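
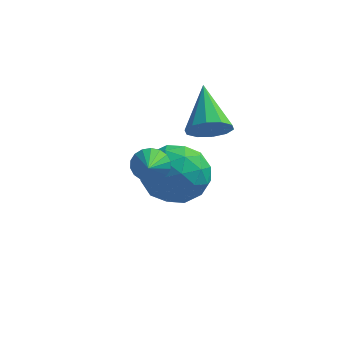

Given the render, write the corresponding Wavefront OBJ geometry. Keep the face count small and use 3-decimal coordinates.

v 0.998 2.113 0.405
v 1.705 2.717 -0.368
v 1.175 0.503 -0.692
v 1.882 1.107 -1.465
v 2.283 0.848 -0.354
v 2.174 1.843 0.324
v 0.706 1.377 -1.384
v 0.597 2.372 -0.706
v 1.525 2.262 -1.473
v 2.5 1.935 -0.837
v 0.38 1.285 -0.223
v 1.355 0.958 0.413
v 1.336 2.556 0.115
v 1.544 0.664 -1.175
v 1.78 0.511 -0.522
v 2.195 0.867 -0.976
v 1.611 2.043 0.522
v 2.027 2.398 0.068
v 2.367 1.299 0.076
v 0.853 0.822 -1.128
v 1.269 1.177 -1.582
v 0.685 2.353 -0.084
v 1.1 2.709 -0.538
v 0.513 1.921 -1.136
v 1.646 2.644 -0.989
v 1.75 1.698 -1.634
v 1.059 1.856 -1.587
v 0.994 2.441 -1.188
v 2.219 2.452 -0.615
v 2.323 1.506 -1.26
v 2.558 1.353 -0.607
v 2.494 1.938 -0.208
v 2.113 2.185 -1.265
v 0.557 1.714 0.2
v 0.661 0.768 -0.445
v 0.386 1.282 -0.852
v 0.322 1.867 -0.453
v 1.13 1.522 0.574
v 1.234 0.576 -0.071
v 1.886 0.779 0.128
v 1.821 1.364 0.527
v 0.767 1.035 0.205
v 2.478 1.781 1.635
v 2.933 1.538 2.219
v 1.862 3.199 2.705
v 3.187 1.849 1.953
v 3.169 2.134 1.565
v 2.888 2.285 1.203
v 2.45 2.243 1.007
v 2.022 2.025 1.05
v 1.769 1.713 1.317
v 1.786 1.428 1.705
v 2.067 1.277 2.066
v 2.506 1.319 2.263
v 1.348 -0.667 1.424
v 1.916 -0.446 1.538
v 1.692 -1.953 2.196
v 1.77 -0.355 1.754
v 1.54 -0.326 1.905
v 1.273 -0.365 1.96
v 1.02 -0.463 1.909
v 0.832 -0.602 1.762
v 0.746 -0.753 1.548
v 0.78 -0.887 1.309
v 0.926 -0.978 1.093
v 1.155 -1.007 0.943
v 1.423 -0.968 0.887
v 1.676 -0.87 0.938
v 1.863 -0.732 1.086
v 1.949 -0.58 1.3
f 1 38 17
f 38 12 41
f 17 41 6
f 38 41 17
f 1 17 13
f 17 6 18
f 13 18 2
f 17 18 13
f 1 13 22
f 13 2 23
f 22 23 8
f 13 23 22
f 1 22 34
f 22 8 37
f 34 37 11
f 22 37 34
f 1 34 38
f 34 11 42
f 38 42 12
f 34 42 38
f 2 18 29
f 18 6 32
f 29 32 10
f 18 32 29
f 6 41 19
f 41 12 40
f 19 40 5
f 41 40 19
f 12 42 39
f 42 11 35
f 39 35 3
f 42 35 39
f 11 37 36
f 37 8 24
f 36 24 7
f 37 24 36
f 8 23 28
f 23 2 25
f 28 25 9
f 23 25 28
f 4 30 16
f 30 10 31
f 16 31 5
f 30 31 16
f 4 16 14
f 16 5 15
f 14 15 3
f 16 15 14
f 4 14 21
f 14 3 20
f 21 20 7
f 14 20 21
f 4 21 26
f 21 7 27
f 26 27 9
f 21 27 26
f 4 26 30
f 26 9 33
f 30 33 10
f 26 33 30
f 5 31 19
f 31 10 32
f 19 32 6
f 31 32 19
f 3 15 39
f 15 5 40
f 39 40 12
f 15 40 39
f 7 20 36
f 20 3 35
f 36 35 11
f 20 35 36
f 9 27 28
f 27 7 24
f 28 24 8
f 27 24 28
f 10 33 29
f 33 9 25
f 29 25 2
f 33 25 29
f 44 43 46
f 44 46 45
f 46 43 47
f 46 47 45
f 47 43 48
f 47 48 45
f 48 43 49
f 48 49 45
f 49 43 50
f 49 50 45
f 50 43 51
f 50 51 45
f 51 43 52
f 51 52 45
f 52 43 53
f 52 53 45
f 53 43 54
f 53 54 45
f 54 43 44
f 54 44 45
f 56 55 58
f 56 58 57
f 58 55 59
f 58 59 57
f 59 55 60
f 59 60 57
f 60 55 61
f 60 61 57
f 61 55 62
f 61 62 57
f 62 55 63
f 62 63 57
f 63 55 64
f 63 64 57
f 64 55 65
f 64 65 57
f 65 55 66
f 65 66 57
f 66 55 67
f 66 67 57
f 67 55 68
f 67 68 57
f 68 55 69
f 68 69 57
f 69 55 70
f 69 70 57
f 70 55 56
f 70 56 57



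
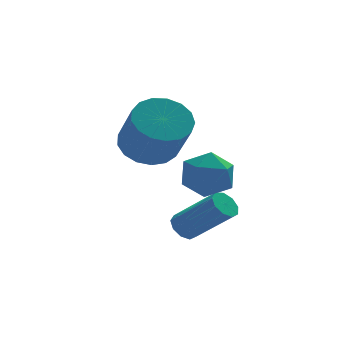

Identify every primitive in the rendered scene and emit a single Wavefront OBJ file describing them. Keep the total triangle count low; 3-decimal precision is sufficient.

v -3.223 -0.052 -0.69
v -2.48 0.611 -0.272
v -2.215 -0.645 1.249
v -2.957 -1.308 0.83
v -2.923 0.773 -0.061
v -2.658 -0.483 1.46
v -3.435 0.746 0.006
v -3.17 -0.511 1.526
v -3.898 0.536 -0.087
v -3.633 -0.721 1.434
v -4.207 0.191 -0.318
v -3.942 -1.065 1.203
v -4.29 -0.209 -0.634
v -4.024 -1.465 0.886
v -4.128 -0.573 -0.963
v -3.863 -1.83 0.557
v -3.759 -0.818 -1.23
v -3.494 -2.075 0.29
v -3.267 -0.887 -1.373
v -3.002 -2.144 0.147
v -2.765 -0.765 -1.36
v -2.5 -2.022 0.161
v -2.368 -0.48 -1.193
v -2.103 -1.736 0.327
v -2.166 -0.096 -0.911
v -1.901 -1.352 0.609
v -2.207 0.298 -0.578
v -1.942 -0.959 0.942
v -2.547 -2.711 -3.522
v -2.082 -2.473 -3.773
v -0.908 -3.39 -2.47
v -1.373 -3.629 -2.218
v -2.217 -2.236 -3.485
v -1.042 -3.153 -2.181
v -2.507 -2.222 -3.214
v -1.332 -3.139 -1.91
v -2.815 -2.436 -3.087
v -1.64 -3.354 -1.783
v -2.998 -2.78 -3.163
v -1.824 -3.697 -1.86
v -2.971 -3.091 -3.408
v -1.796 -4.009 -2.104
v -2.745 -3.225 -3.705
v -1.57 -4.142 -2.402
v -2.427 -3.118 -3.917
v -1.252 -4.036 -2.614
v -2.165 -2.821 -3.944
v -0.99 -3.739 -2.64
v -2.556 -2.717 -0.576
v -1.699 -2.24 -0.765
v -2.001 -4.02 -1.355
v -1.144 -3.543 -1.544
v -1.369 -3.814 -0.609
v -1.711 -3.009 -0.128
v -1.989 -3.251 -1.992
v -2.331 -2.446 -1.511
v -1.349 -2.57 -1.641
v -0.966 -2.917 -0.786
v -2.734 -3.343 -1.334
v -2.351 -3.69 -0.479
f 2 1 5
f 2 5 3
f 3 5 6
f 3 6 4
f 5 1 7
f 5 7 6
f 6 7 8
f 6 8 4
f 7 1 9
f 7 9 8
f 8 9 10
f 8 10 4
f 9 1 11
f 9 11 10
f 10 11 12
f 10 12 4
f 11 1 13
f 11 13 12
f 12 13 14
f 12 14 4
f 13 1 15
f 13 15 14
f 14 15 16
f 14 16 4
f 15 1 17
f 15 17 16
f 16 17 18
f 16 18 4
f 17 1 19
f 17 19 18
f 18 19 20
f 18 20 4
f 19 1 21
f 19 21 20
f 20 21 22
f 20 22 4
f 21 1 23
f 21 23 22
f 22 23 24
f 22 24 4
f 23 1 25
f 23 25 24
f 24 25 26
f 24 26 4
f 25 1 27
f 25 27 26
f 26 27 28
f 26 28 4
f 27 1 2
f 27 2 28
f 28 2 3
f 28 3 4
f 30 29 33
f 30 33 31
f 31 33 34
f 31 34 32
f 33 29 35
f 33 35 34
f 34 35 36
f 34 36 32
f 35 29 37
f 35 37 36
f 36 37 38
f 36 38 32
f 37 29 39
f 37 39 38
f 38 39 40
f 38 40 32
f 39 29 41
f 39 41 40
f 40 41 42
f 40 42 32
f 41 29 43
f 41 43 42
f 42 43 44
f 42 44 32
f 43 29 45
f 43 45 44
f 44 45 46
f 44 46 32
f 45 29 47
f 45 47 46
f 46 47 48
f 46 48 32
f 47 29 30
f 47 30 48
f 48 30 31
f 48 31 32
f 49 60 54
f 49 54 50
f 49 50 56
f 49 56 59
f 49 59 60
f 50 54 58
f 54 60 53
f 60 59 51
f 59 56 55
f 56 50 57
f 52 58 53
f 52 53 51
f 52 51 55
f 52 55 57
f 52 57 58
f 53 58 54
f 51 53 60
f 55 51 59
f 57 55 56
f 58 57 50



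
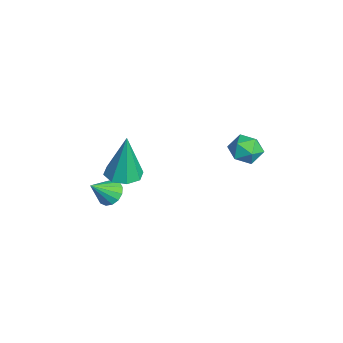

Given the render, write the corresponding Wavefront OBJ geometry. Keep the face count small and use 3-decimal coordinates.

v -0.859 -2.858 0.763
v -0.259 -3.387 0.791
v -0.821 -2.702 2.917
v -0.061 -2.81 0.746
v -0.329 -2.261 0.71
v -0.908 -2.062 0.706
v -1.458 -2.329 0.735
v -1.657 -2.907 0.781
v -1.388 -3.456 0.816
v -0.809 -3.655 0.82
v -4.089 -3.094 -3.052
v -3.462 -3.062 -3.312
v -3.671 -3.946 -2.148
v -3.472 -2.809 -3.068
v -3.648 -2.632 -2.82
v -3.942 -2.578 -2.634
v -4.275 -2.664 -2.56
v -4.559 -2.864 -2.617
v -4.717 -3.126 -2.791
v -4.706 -3.38 -3.035
v -4.53 -3.557 -3.283
v -4.236 -3.61 -3.47
v -3.903 -3.525 -3.544
v -3.62 -3.324 -3.486
v -1.778 2.54 0.586
v -1.288 2.848 1.122
v -1.772 1.432 1.218
v -1.282 1.74 1.754
v -2.029 1.991 1.71
v -2.032 2.676 1.32
v -1.028 1.604 1.02
v -1.031 2.289 0.63
v -0.825 2.269 1.391
v -1.444 2.509 1.817
v -1.616 1.771 0.523
v -2.235 2.011 0.949
f 2 1 4
f 2 4 3
f 4 1 5
f 4 5 3
f 5 1 6
f 5 6 3
f 6 1 7
f 6 7 3
f 7 1 8
f 7 8 3
f 8 1 9
f 8 9 3
f 9 1 10
f 9 10 3
f 10 1 2
f 10 2 3
f 12 11 14
f 12 14 13
f 14 11 15
f 14 15 13
f 15 11 16
f 15 16 13
f 16 11 17
f 16 17 13
f 17 11 18
f 17 18 13
f 18 11 19
f 18 19 13
f 19 11 20
f 19 20 13
f 20 11 21
f 20 21 13
f 21 11 22
f 21 22 13
f 22 11 23
f 22 23 13
f 23 11 24
f 23 24 13
f 24 11 12
f 24 12 13
f 25 36 30
f 25 30 26
f 25 26 32
f 25 32 35
f 25 35 36
f 26 30 34
f 30 36 29
f 36 35 27
f 35 32 31
f 32 26 33
f 28 34 29
f 28 29 27
f 28 27 31
f 28 31 33
f 28 33 34
f 29 34 30
f 27 29 36
f 31 27 35
f 33 31 32
f 34 33 26



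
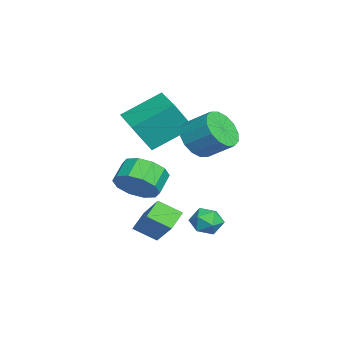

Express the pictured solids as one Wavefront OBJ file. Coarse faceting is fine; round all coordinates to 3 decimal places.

v -1.087 1.963 -1.228
v -0.552 1.894 -1.804
v -1.948 1.366 -1.956
v -1.413 1.297 -2.532
v -1.331 0.884 -1.865
v -0.798 1.253 -1.415
v -1.702 2.007 -2.345
v -1.169 2.376 -1.895
v -0.932 1.921 -2.494
v -0.703 1.227 -2.197
v -1.797 2.033 -1.563
v -1.568 1.339 -1.266
v -0.093 -1.227 0.615
v 0.416 -1.516 1.463
v -0.418 -1.143 2.092
v -0.927 -0.853 1.245
v 0.583 -0.917 1.328
v -0.251 -0.543 1.957
v 0.492 -0.436 0.921
v -0.343 -0.062 1.55
v 0.177 -0.257 0.398
v -0.657 0.117 1.027
v -0.24 -0.449 -0.043
v -1.075 -0.075 0.586
v -0.602 -0.937 -0.232
v -1.436 -0.564 0.397
v -0.769 -1.537 -0.097
v -1.603 -1.163 0.532
v -0.677 -2.018 0.31
v -1.512 -1.644 0.939
v -0.363 -2.197 0.833
v -1.197 -1.823 1.462
v 0.055 -2.005 1.274
v -0.78 -1.631 1.903
v -4.738 -1.246 1.532
v -4.365 -2.053 2.981
v -5.276 0.502 2.643
v -4.903 -0.305 4.092
v -3.097 -0.675 1.428
v -2.724 -1.482 2.877
v -3.635 1.073 2.539
v -3.262 0.266 3.988
v -0.157 -0.388 -2.486
v -0.301 -1.394 -1.887
v -0.868 0.045 -1.931
v -1.012 -0.962 -1.332
v 1.332 0.242 -1.068
v 1.188 -0.765 -0.469
v 0.621 0.674 -0.513
v 0.477 -0.332 0.086
v -1.36 1.183 2.755
v -0.467 0.718 2.841
v 0.012 1.793 3.671
v -0.88 2.257 3.585
v -0.421 1.023 2.419
v 0.059 2.098 3.249
v -0.626 1.371 2.087
v -0.146 2.446 2.917
v -1.028 1.669 1.934
v -0.548 2.743 2.764
v -1.519 1.836 2.001
v -1.039 2.91 2.831
v -1.967 1.828 2.27
v -1.487 2.903 3.1
v -2.252 1.647 2.669
v -1.773 2.722 3.499
v -2.299 1.342 3.091
v -1.819 2.417 3.921
v -2.094 0.994 3.423
v -1.614 2.069 4.253
v -1.692 0.697 3.576
v -1.212 1.771 4.406
v -1.201 0.53 3.509
v -0.721 1.604 4.339
v -0.753 0.537 3.24
v -0.273 1.612 4.07
f 1 12 6
f 1 6 2
f 1 2 8
f 1 8 11
f 1 11 12
f 2 6 10
f 6 12 5
f 12 11 3
f 11 8 7
f 8 2 9
f 4 10 5
f 4 5 3
f 4 3 7
f 4 7 9
f 4 9 10
f 5 10 6
f 3 5 12
f 7 3 11
f 9 7 8
f 10 9 2
f 14 13 17
f 14 17 15
f 15 17 18
f 15 18 16
f 17 13 19
f 17 19 18
f 18 19 20
f 18 20 16
f 19 13 21
f 19 21 20
f 20 21 22
f 20 22 16
f 21 13 23
f 21 23 22
f 22 23 24
f 22 24 16
f 23 13 25
f 23 25 24
f 24 25 26
f 24 26 16
f 25 13 27
f 25 27 26
f 26 27 28
f 26 28 16
f 27 13 29
f 27 29 28
f 28 29 30
f 28 30 16
f 29 13 31
f 29 31 30
f 30 31 32
f 30 32 16
f 31 13 33
f 31 33 32
f 32 33 34
f 32 34 16
f 33 13 14
f 33 14 34
f 34 14 15
f 34 15 16
f 36 38 35
f 39 36 35
f 35 38 37
f 37 39 35
f 36 42 38
f 40 36 39
f 40 42 36
f 38 42 37
f 41 39 37
f 37 42 41
f 41 40 39
f 42 40 41
f 44 46 43
f 47 44 43
f 43 46 45
f 45 47 43
f 44 50 46
f 48 44 47
f 48 50 44
f 46 50 45
f 49 47 45
f 45 50 49
f 49 48 47
f 50 48 49
f 52 51 55
f 52 55 53
f 53 55 56
f 53 56 54
f 55 51 57
f 55 57 56
f 56 57 58
f 56 58 54
f 57 51 59
f 57 59 58
f 58 59 60
f 58 60 54
f 59 51 61
f 59 61 60
f 60 61 62
f 60 62 54
f 61 51 63
f 61 63 62
f 62 63 64
f 62 64 54
f 63 51 65
f 63 65 64
f 64 65 66
f 64 66 54
f 65 51 67
f 65 67 66
f 66 67 68
f 66 68 54
f 67 51 69
f 67 69 68
f 68 69 70
f 68 70 54
f 69 51 71
f 69 71 70
f 70 71 72
f 70 72 54
f 71 51 73
f 71 73 72
f 72 73 74
f 72 74 54
f 73 51 75
f 73 75 74
f 74 75 76
f 74 76 54
f 75 51 52
f 75 52 76
f 76 52 53
f 76 53 54



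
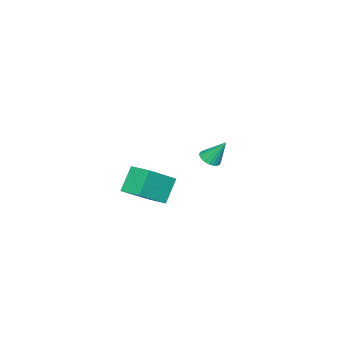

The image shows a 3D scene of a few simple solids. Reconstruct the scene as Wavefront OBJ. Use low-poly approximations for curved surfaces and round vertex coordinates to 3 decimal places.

v -2.14 1.605 -3.24
v -1.785 1.258 -2.981
v -2.26 2.335 -2.1
v -1.641 1.418 -3.068
v -1.582 1.611 -3.185
v -1.621 1.803 -3.312
v -1.749 1.96 -3.427
v -1.944 2.056 -3.509
v -2.174 2.074 -3.544
v -2.397 2.011 -3.528
v -2.576 1.877 -3.461
v -2.68 1.697 -3.356
v -2.69 1.5 -3.232
v -2.605 1.322 -3.109
v -2.439 1.193 -3.008
v -2.222 1.134 -2.948
v -1.991 1.157 -2.938
v 2.064 1.311 -2.356
v 3.455 0.838 -1.316
v 2.316 2.352 -2.219
v 3.707 1.879 -1.179
v 2.873 1.261 -3.461
v 4.264 0.788 -2.421
v 3.125 2.302 -3.324
v 4.516 1.829 -2.284
f 2 1 4
f 2 4 3
f 4 1 5
f 4 5 3
f 5 1 6
f 5 6 3
f 6 1 7
f 6 7 3
f 7 1 8
f 7 8 3
f 8 1 9
f 8 9 3
f 9 1 10
f 9 10 3
f 10 1 11
f 10 11 3
f 11 1 12
f 11 12 3
f 12 1 13
f 12 13 3
f 13 1 14
f 13 14 3
f 14 1 15
f 14 15 3
f 15 1 16
f 15 16 3
f 16 1 17
f 16 17 3
f 17 1 2
f 17 2 3
f 19 21 18
f 22 19 18
f 18 21 20
f 20 22 18
f 19 25 21
f 23 19 22
f 23 25 19
f 21 25 20
f 24 22 20
f 20 25 24
f 24 23 22
f 25 23 24



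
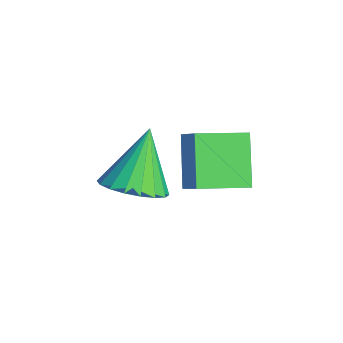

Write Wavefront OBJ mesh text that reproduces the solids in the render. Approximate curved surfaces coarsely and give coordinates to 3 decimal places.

v 2.708 0.9 -3.062
v 1.404 1.3 -1.711
v 2.837 2.603 -3.441
v 1.533 3.003 -2.09
v 3.607 1.017 -2.23
v 2.303 1.417 -0.879
v 3.736 2.72 -2.609
v 2.432 3.12 -1.258
v 3.315 -0.836 -1.845
v 4.107 -0.105 -1.78
v 2.405 -0.004 -0.095
v 3.78 0.116 -2.055
v 3.361 0.148 -2.288
v 2.933 -0.014 -2.433
v 2.58 -0.34 -2.462
v 2.373 -0.763 -2.369
v 2.352 -1.201 -2.172
v 2.522 -1.566 -1.91
v 2.849 -1.787 -1.635
v 3.268 -1.819 -1.402
v 3.697 -1.657 -1.256
v 4.049 -1.331 -1.227
v 4.256 -0.908 -1.321
v 4.277 -0.47 -1.518
f 2 4 1
f 5 2 1
f 1 4 3
f 3 5 1
f 2 8 4
f 6 2 5
f 6 8 2
f 4 8 3
f 7 5 3
f 3 8 7
f 7 6 5
f 8 6 7
f 10 9 12
f 10 12 11
f 12 9 13
f 12 13 11
f 13 9 14
f 13 14 11
f 14 9 15
f 14 15 11
f 15 9 16
f 15 16 11
f 16 9 17
f 16 17 11
f 17 9 18
f 17 18 11
f 18 9 19
f 18 19 11
f 19 9 20
f 19 20 11
f 20 9 21
f 20 21 11
f 21 9 22
f 21 22 11
f 22 9 23
f 22 23 11
f 23 9 24
f 23 24 11
f 24 9 10
f 24 10 11



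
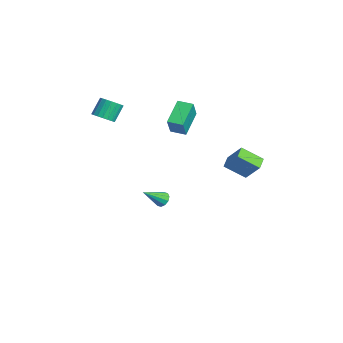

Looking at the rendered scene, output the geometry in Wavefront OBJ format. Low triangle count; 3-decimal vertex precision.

v -2.645 -3.669 3.41
v -2.055 -3.823 3.774
v -2.485 -3.205 4.734
v -3.075 -3.051 4.37
v -1.981 -3.551 3.632
v -2.411 -2.932 4.591
v -2.038 -3.302 3.446
v -2.469 -2.684 4.405
v -2.216 -3.126 3.253
v -2.646 -2.508 4.212
v -2.478 -3.057 3.091
v -2.909 -2.439 4.05
v -2.774 -3.11 2.992
v -3.204 -2.492 3.952
v -3.044 -3.274 2.976
v -3.474 -2.655 3.936
v -3.235 -3.515 3.046
v -3.665 -2.897 4.006
v -3.309 -3.788 3.189
v -3.739 -3.169 4.148
v -3.251 -4.036 3.375
v -3.682 -3.418 4.334
v -3.074 -4.212 3.568
v -3.504 -3.594 4.527
v -2.811 -4.281 3.73
v -3.242 -3.663 4.689
v -2.516 -4.228 3.828
v -2.946 -3.61 4.788
v -2.246 -4.065 3.844
v -2.676 -3.446 4.804
v -2.844 -0.232 -3.967
v -2.589 0.088 -3.614
v -2.636 -1.448 -3.013
v -2.915 0.091 -3.54
v -3.213 -0.029 -3.628
v -3.371 -0.227 -3.846
v -3.327 -0.427 -4.11
v -3.099 -0.552 -4.319
v -2.774 -0.554 -4.394
v -2.476 -0.434 -4.306
v -2.318 -0.236 -4.088
v -2.362 -0.037 -3.824
v -1.778 -0.079 2.253
v -2.903 0.84 3.154
v -1.226 0.666 2.181
v -2.352 1.586 3.082
v -1.128 -0.446 3.438
v -2.254 0.474 4.339
v -0.577 0.3 3.366
v -1.702 1.219 4.267
v 2.217 3.016 0.373
v 1.785 1.893 1.199
v 1.546 3.445 0.604
v 1.113 2.323 1.43
v 2.947 3.557 1.49
v 2.514 2.435 2.316
v 2.275 3.987 1.721
v 1.843 2.864 2.547
f 2 1 5
f 2 5 3
f 3 5 6
f 3 6 4
f 5 1 7
f 5 7 6
f 6 7 8
f 6 8 4
f 7 1 9
f 7 9 8
f 8 9 10
f 8 10 4
f 9 1 11
f 9 11 10
f 10 11 12
f 10 12 4
f 11 1 13
f 11 13 12
f 12 13 14
f 12 14 4
f 13 1 15
f 13 15 14
f 14 15 16
f 14 16 4
f 15 1 17
f 15 17 16
f 16 17 18
f 16 18 4
f 17 1 19
f 17 19 18
f 18 19 20
f 18 20 4
f 19 1 21
f 19 21 20
f 20 21 22
f 20 22 4
f 21 1 23
f 21 23 22
f 22 23 24
f 22 24 4
f 23 1 25
f 23 25 24
f 24 25 26
f 24 26 4
f 25 1 27
f 25 27 26
f 26 27 28
f 26 28 4
f 27 1 29
f 27 29 28
f 28 29 30
f 28 30 4
f 29 1 2
f 29 2 30
f 30 2 3
f 30 3 4
f 32 31 34
f 32 34 33
f 34 31 35
f 34 35 33
f 35 31 36
f 35 36 33
f 36 31 37
f 36 37 33
f 37 31 38
f 37 38 33
f 38 31 39
f 38 39 33
f 39 31 40
f 39 40 33
f 40 31 41
f 40 41 33
f 41 31 42
f 41 42 33
f 42 31 32
f 42 32 33
f 44 46 43
f 47 44 43
f 43 46 45
f 45 47 43
f 44 50 46
f 48 44 47
f 48 50 44
f 46 50 45
f 49 47 45
f 45 50 49
f 49 48 47
f 50 48 49
f 52 54 51
f 55 52 51
f 51 54 53
f 53 55 51
f 52 58 54
f 56 52 55
f 56 58 52
f 54 58 53
f 57 55 53
f 53 58 57
f 57 56 55
f 58 56 57



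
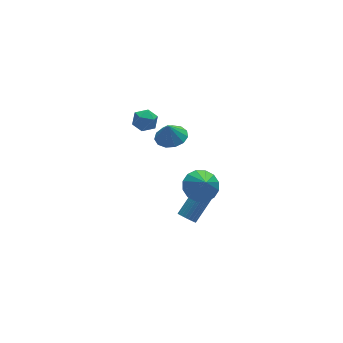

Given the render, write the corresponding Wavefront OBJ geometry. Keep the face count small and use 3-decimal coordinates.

v 0.696 -0.839 -4.34
v 0.937 -0.568 -4.767
v 2.325 0.09 -3.567
v 2.084 -0.181 -3.14
v 0.799 -0.416 -4.692
v 2.188 0.242 -3.491
v 0.646 -0.328 -4.563
v 2.035 0.33 -3.363
v 0.501 -0.318 -4.401
v 1.889 0.34 -3.2
v 0.385 -0.387 -4.229
v 1.773 0.271 -3.028
v 0.316 -0.525 -4.074
v 1.705 0.133 -2.873
v 0.306 -0.711 -3.959
v 1.694 -0.053 -2.759
v 0.354 -0.916 -3.903
v 1.743 -0.258 -2.703
v 0.455 -1.11 -3.913
v 1.843 -0.452 -2.713
v 0.592 -1.262 -3.989
v 1.981 -0.604 -2.788
v 0.745 -1.35 -4.117
v 2.134 -0.692 -2.917
v 0.891 -1.36 -4.28
v 2.279 -0.702 -3.079
v 1.007 -1.291 -4.452
v 2.395 -0.633 -3.251
v 1.075 -1.153 -4.607
v 2.464 -0.495 -3.406
v 1.086 -0.967 -4.721
v 2.474 -0.309 -3.521
v 1.037 -0.762 -4.777
v 2.426 -0.104 -3.577
v 1.055 1.865 0.235
v 1.946 1.81 0.414
v 0.845 1.855 1.285
v 1.833 2.31 0.396
v 1.473 2.668 0.327
v 0.98 2.772 0.23
v 0.512 2.588 0.134
v 0.215 2.174 0.07
v 0.186 1.662 0.059
v 0.432 1.215 0.104
v 0.877 0.974 0.191
v 1.378 1.016 0.292
v 1.776 1.328 0.375
v -0.576 1.436 3.356
v -0.203 0.79 3.386
v -1.617 0.83 3.254
v -1.244 0.184 3.284
v -1.287 0.618 3.89
v -0.644 0.993 3.953
v -1.176 0.627 2.687
v -0.533 1.002 2.75
v -0.574 0.29 2.972
v -0.643 0.285 3.716
v -1.177 1.335 2.924
v -1.246 1.33 3.668
v 0.866 -2.143 -0.341
v 1.84 -2.252 -0.339
v 0.774 -2.937 0.721
v 1.752 -1.849 -0.045
v 1.427 -1.524 0.17
v 0.952 -1.364 0.248
v 0.454 -1.414 0.168
v 0.066 -1.659 -0.049
v -0.108 -2.033 -0.343
v -0.021 -2.437 -0.638
v 0.304 -2.762 -0.853
v 0.779 -2.921 -0.931
v 1.278 -2.872 -0.851
v 1.666 -2.627 -0.634
f 2 1 5
f 2 5 3
f 3 5 6
f 3 6 4
f 5 1 7
f 5 7 6
f 6 7 8
f 6 8 4
f 7 1 9
f 7 9 8
f 8 9 10
f 8 10 4
f 9 1 11
f 9 11 10
f 10 11 12
f 10 12 4
f 11 1 13
f 11 13 12
f 12 13 14
f 12 14 4
f 13 1 15
f 13 15 14
f 14 15 16
f 14 16 4
f 15 1 17
f 15 17 16
f 16 17 18
f 16 18 4
f 17 1 19
f 17 19 18
f 18 19 20
f 18 20 4
f 19 1 21
f 19 21 20
f 20 21 22
f 20 22 4
f 21 1 23
f 21 23 22
f 22 23 24
f 22 24 4
f 23 1 25
f 23 25 24
f 24 25 26
f 24 26 4
f 25 1 27
f 25 27 26
f 26 27 28
f 26 28 4
f 27 1 29
f 27 29 28
f 28 29 30
f 28 30 4
f 29 1 31
f 29 31 30
f 30 31 32
f 30 32 4
f 31 1 33
f 31 33 32
f 32 33 34
f 32 34 4
f 33 1 2
f 33 2 34
f 34 2 3
f 34 3 4
f 36 35 38
f 36 38 37
f 38 35 39
f 38 39 37
f 39 35 40
f 39 40 37
f 40 35 41
f 40 41 37
f 41 35 42
f 41 42 37
f 42 35 43
f 42 43 37
f 43 35 44
f 43 44 37
f 44 35 45
f 44 45 37
f 45 35 46
f 45 46 37
f 46 35 47
f 46 47 37
f 47 35 36
f 47 36 37
f 48 59 53
f 48 53 49
f 48 49 55
f 48 55 58
f 48 58 59
f 49 53 57
f 53 59 52
f 59 58 50
f 58 55 54
f 55 49 56
f 51 57 52
f 51 52 50
f 51 50 54
f 51 54 56
f 51 56 57
f 52 57 53
f 50 52 59
f 54 50 58
f 56 54 55
f 57 56 49
f 61 60 63
f 61 63 62
f 63 60 64
f 63 64 62
f 64 60 65
f 64 65 62
f 65 60 66
f 65 66 62
f 66 60 67
f 66 67 62
f 67 60 68
f 67 68 62
f 68 60 69
f 68 69 62
f 69 60 70
f 69 70 62
f 70 60 71
f 70 71 62
f 71 60 72
f 71 72 62
f 72 60 73
f 72 73 62
f 73 60 61
f 73 61 62



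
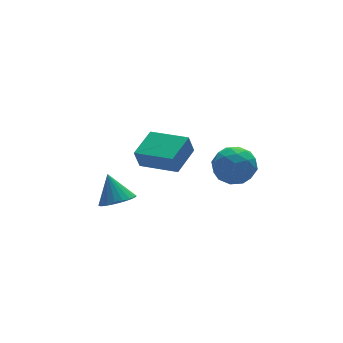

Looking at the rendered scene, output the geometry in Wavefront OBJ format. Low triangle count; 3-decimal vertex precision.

v -2.476 -0.486 0.797
v -2.782 -0.522 1.822
v -1.128 0.507 1.235
v -1.434 0.471 2.259
v -1.326 -2.171 1.081
v -1.632 -2.207 2.105
v 0.022 -1.178 1.518
v -0.284 -1.214 2.543
v -3.906 -1.036 -0.836
v -3.045 -1.305 -0.61
v -3.994 -0.184 0.516
v -2.978 -0.981 -0.81
v -3.072 -0.666 -1.015
v -3.309 -0.415 -1.188
v -3.651 -0.272 -1.301
v -4.036 -0.261 -1.333
v -4.399 -0.383 -1.279
v -4.676 -0.619 -1.149
v -4.821 -0.926 -0.964
v -4.807 -1.253 -0.758
v -4.638 -1.542 -0.564
v -4.342 -1.743 -0.418
v -3.97 -1.823 -0.344
v -3.588 -1.766 -0.355
v -3.261 -1.583 -0.449
v 1.891 -0.883 0.902
v 2.523 -0.771 -0.072
v 1.317 -2.589 0.332
v 1.949 -2.477 -0.642
v 2.482 -2.601 0.389
v 2.837 -1.547 0.741
v 1.003 -1.813 -0.481
v 1.358 -0.759 -0.129
v 1.974 -1.346 -0.927
v 2.889 -1.833 -0.39
v 0.951 -1.527 0.65
v 1.866 -2.014 1.187
v 2.257 -0.677 0.465
v 1.583 -2.683 -0.205
v 1.896 -2.756 0.401
v 2.268 -2.69 -0.172
v 2.442 -1.133 0.943
v 2.814 -1.067 0.37
v 2.79 -2.143 0.641
v 1.026 -2.293 -0.11
v 1.398 -2.227 -0.683
v 1.572 -0.67 0.432
v 1.944 -0.604 -0.141
v 1.05 -1.217 -0.381
v 2.307 -0.949 -0.61
v 1.969 -1.952 -0.945
v 1.413 -1.562 -0.85
v 1.621 -0.942 -0.643
v 2.844 -1.235 -0.294
v 2.507 -2.238 -0.629
v 2.82 -2.311 -0.023
v 3.029 -1.691 0.183
v 2.521 -1.573 -0.797
v 1.333 -1.122 0.889
v 0.996 -2.125 0.554
v 0.811 -1.669 0.077
v 1.02 -1.049 0.283
v 1.871 -1.408 1.205
v 1.533 -2.411 0.87
v 2.219 -2.418 0.903
v 2.427 -1.798 1.11
v 1.319 -1.787 1.057
f 2 4 1
f 5 2 1
f 1 4 3
f 3 5 1
f 2 8 4
f 6 2 5
f 6 8 2
f 4 8 3
f 7 5 3
f 3 8 7
f 7 6 5
f 8 6 7
f 10 9 12
f 10 12 11
f 12 9 13
f 12 13 11
f 13 9 14
f 13 14 11
f 14 9 15
f 14 15 11
f 15 9 16
f 15 16 11
f 16 9 17
f 16 17 11
f 17 9 18
f 17 18 11
f 18 9 19
f 18 19 11
f 19 9 20
f 19 20 11
f 20 9 21
f 20 21 11
f 21 9 22
f 21 22 11
f 22 9 23
f 22 23 11
f 23 9 24
f 23 24 11
f 24 9 25
f 24 25 11
f 25 9 10
f 25 10 11
f 26 63 42
f 63 37 66
f 42 66 31
f 63 66 42
f 26 42 38
f 42 31 43
f 38 43 27
f 42 43 38
f 26 38 47
f 38 27 48
f 47 48 33
f 38 48 47
f 26 47 59
f 47 33 62
f 59 62 36
f 47 62 59
f 26 59 63
f 59 36 67
f 63 67 37
f 59 67 63
f 27 43 54
f 43 31 57
f 54 57 35
f 43 57 54
f 31 66 44
f 66 37 65
f 44 65 30
f 66 65 44
f 37 67 64
f 67 36 60
f 64 60 28
f 67 60 64
f 36 62 61
f 62 33 49
f 61 49 32
f 62 49 61
f 33 48 53
f 48 27 50
f 53 50 34
f 48 50 53
f 29 55 41
f 55 35 56
f 41 56 30
f 55 56 41
f 29 41 39
f 41 30 40
f 39 40 28
f 41 40 39
f 29 39 46
f 39 28 45
f 46 45 32
f 39 45 46
f 29 46 51
f 46 32 52
f 51 52 34
f 46 52 51
f 29 51 55
f 51 34 58
f 55 58 35
f 51 58 55
f 30 56 44
f 56 35 57
f 44 57 31
f 56 57 44
f 28 40 64
f 40 30 65
f 64 65 37
f 40 65 64
f 32 45 61
f 45 28 60
f 61 60 36
f 45 60 61
f 34 52 53
f 52 32 49
f 53 49 33
f 52 49 53
f 35 58 54
f 58 34 50
f 54 50 27
f 58 50 54



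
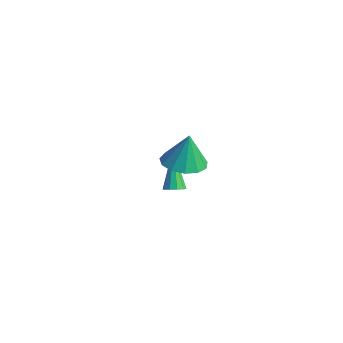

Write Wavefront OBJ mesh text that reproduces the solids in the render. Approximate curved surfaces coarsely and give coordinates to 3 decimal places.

v 2.824 -3.006 2.799
v 3.638 -3.569 2.846
v 2.896 -2.774 4.361
v 3.813 -3.046 2.76
v 3.674 -2.511 2.687
v 3.266 -2.133 2.649
v 2.717 -2.032 2.659
v 2.202 -2.241 2.714
v 1.885 -2.692 2.796
v 1.867 -3.244 2.878
v 2.152 -3.719 2.936
v 2.651 -3.969 2.95
v 3.204 -3.913 2.917
v -0.869 -0.691 -2.346
v -0.42 -0.54 -2.131
v -1.931 0.031 -0.634
v -0.534 -0.295 -2.305
v -0.776 -0.202 -2.495
v -1.053 -0.295 -2.627
v -1.26 -0.54 -2.653
v -1.317 -0.842 -2.56
v -1.203 -1.087 -2.386
v -0.961 -1.181 -2.196
v -0.684 -1.087 -2.064
v -0.477 -0.843 -2.039
f 2 1 4
f 2 4 3
f 4 1 5
f 4 5 3
f 5 1 6
f 5 6 3
f 6 1 7
f 6 7 3
f 7 1 8
f 7 8 3
f 8 1 9
f 8 9 3
f 9 1 10
f 9 10 3
f 10 1 11
f 10 11 3
f 11 1 12
f 11 12 3
f 12 1 13
f 12 13 3
f 13 1 2
f 13 2 3
f 15 14 17
f 15 17 16
f 17 14 18
f 17 18 16
f 18 14 19
f 18 19 16
f 19 14 20
f 19 20 16
f 20 14 21
f 20 21 16
f 21 14 22
f 21 22 16
f 22 14 23
f 22 23 16
f 23 14 24
f 23 24 16
f 24 14 25
f 24 25 16
f 25 14 15
f 25 15 16



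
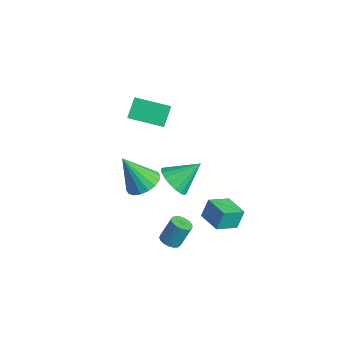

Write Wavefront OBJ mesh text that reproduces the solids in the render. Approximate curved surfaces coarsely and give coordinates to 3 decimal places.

v 3.016 -2.423 -4.246
v 3.478 -2.778 -4.104
v 3.586 -2.133 -2.833
v 3.124 -1.777 -2.974
v 3.602 -2.551 -4.23
v 3.709 -1.906 -2.958
v 3.592 -2.295 -4.359
v 3.699 -1.65 -3.087
v 3.449 -2.068 -4.462
v 3.557 -1.423 -3.19
v 3.208 -1.922 -4.516
v 3.315 -1.277 -3.244
v 2.923 -1.891 -4.508
v 3.03 -1.246 -3.236
v 2.659 -1.981 -4.439
v 2.766 -1.336 -3.168
v 2.477 -2.173 -4.327
v 2.584 -1.528 -3.055
v 2.418 -2.422 -4.196
v 2.526 -1.777 -2.924
v 2.497 -2.671 -4.076
v 2.604 -2.026 -2.804
v 2.695 -2.863 -3.995
v 2.802 -2.218 -2.724
v 2.966 -2.954 -3.972
v 3.073 -2.309 -2.7
v 3.249 -2.923 -4.011
v 3.356 -2.278 -2.74
v 1.108 -1.012 -1.601
v 1.972 -1.452 -1.321
v 1.472 0.392 -0.519
v 2.095 -1.209 -1.678
v 2.023 -0.926 -2.02
v 1.769 -0.661 -2.279
v 1.384 -0.465 -2.404
v 0.944 -0.377 -2.37
v 0.537 -0.415 -2.183
v 0.243 -0.572 -1.881
v 0.12 -0.815 -1.524
v 0.193 -1.098 -1.182
v 0.447 -1.363 -0.923
v 0.832 -1.559 -0.798
v 1.271 -1.647 -0.833
v 1.678 -1.609 -1.019
v -0.464 -1.884 -2.629
v 0.221 -1.335 -2.129
v -1.216 -2.676 -0.731
v -0.132 -1.058 -2.153
v -0.55 -0.944 -2.271
v -0.952 -1.016 -2.461
v -1.256 -1.261 -2.683
v -1.404 -1.628 -2.895
v -1.366 -2.047 -3.054
v -1.148 -2.433 -3.129
v -0.796 -2.711 -3.105
v -0.377 -2.825 -2.987
v 0.024 -2.752 -2.798
v 0.329 -2.508 -2.575
v 0.476 -2.14 -2.363
v 0.438 -1.722 -2.204
v 3.277 -0.723 -2.803
v 3.207 -0.251 -1.768
v 3.285 0.523 -3.372
v 3.216 0.996 -2.337
v 4.664 -0.696 -2.723
v 4.595 -0.223 -1.688
v 4.673 0.551 -3.292
v 4.603 1.023 -2.257
v -1.604 -2.051 2.037
v -2.134 -1.299 2.912
v -0.321 -0.703 1.655
v -0.851 0.05 2.53
v -0.649 -2.65 3.13
v -1.179 -1.897 4.005
v 0.634 -1.301 2.748
v 0.104 -0.549 3.623
f 2 1 5
f 2 5 3
f 3 5 6
f 3 6 4
f 5 1 7
f 5 7 6
f 6 7 8
f 6 8 4
f 7 1 9
f 7 9 8
f 8 9 10
f 8 10 4
f 9 1 11
f 9 11 10
f 10 11 12
f 10 12 4
f 11 1 13
f 11 13 12
f 12 13 14
f 12 14 4
f 13 1 15
f 13 15 14
f 14 15 16
f 14 16 4
f 15 1 17
f 15 17 16
f 16 17 18
f 16 18 4
f 17 1 19
f 17 19 18
f 18 19 20
f 18 20 4
f 19 1 21
f 19 21 20
f 20 21 22
f 20 22 4
f 21 1 23
f 21 23 22
f 22 23 24
f 22 24 4
f 23 1 25
f 23 25 24
f 24 25 26
f 24 26 4
f 25 1 27
f 25 27 26
f 26 27 28
f 26 28 4
f 27 1 2
f 27 2 28
f 28 2 3
f 28 3 4
f 30 29 32
f 30 32 31
f 32 29 33
f 32 33 31
f 33 29 34
f 33 34 31
f 34 29 35
f 34 35 31
f 35 29 36
f 35 36 31
f 36 29 37
f 36 37 31
f 37 29 38
f 37 38 31
f 38 29 39
f 38 39 31
f 39 29 40
f 39 40 31
f 40 29 41
f 40 41 31
f 41 29 42
f 41 42 31
f 42 29 43
f 42 43 31
f 43 29 44
f 43 44 31
f 44 29 30
f 44 30 31
f 46 45 48
f 46 48 47
f 48 45 49
f 48 49 47
f 49 45 50
f 49 50 47
f 50 45 51
f 50 51 47
f 51 45 52
f 51 52 47
f 52 45 53
f 52 53 47
f 53 45 54
f 53 54 47
f 54 45 55
f 54 55 47
f 55 45 56
f 55 56 47
f 56 45 57
f 56 57 47
f 57 45 58
f 57 58 47
f 58 45 59
f 58 59 47
f 59 45 60
f 59 60 47
f 60 45 46
f 60 46 47
f 62 64 61
f 65 62 61
f 61 64 63
f 63 65 61
f 62 68 64
f 66 62 65
f 66 68 62
f 64 68 63
f 67 65 63
f 63 68 67
f 67 66 65
f 68 66 67
f 70 72 69
f 73 70 69
f 69 72 71
f 71 73 69
f 70 76 72
f 74 70 73
f 74 76 70
f 72 76 71
f 75 73 71
f 71 76 75
f 75 74 73
f 76 74 75



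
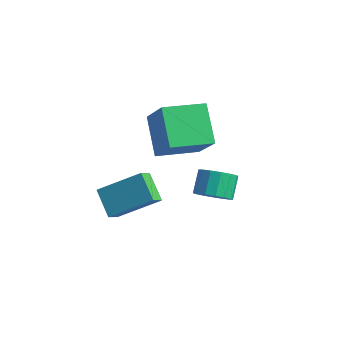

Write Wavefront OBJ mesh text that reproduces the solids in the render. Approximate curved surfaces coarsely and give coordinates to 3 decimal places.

v -1.8 -0.52 -0.918
v -3.114 0.233 0.463
v -0.999 1.246 -1.119
v -2.313 1.999 0.262
v -0.387 -0.979 0.678
v -1.701 -0.226 2.059
v 0.414 0.787 0.477
v -0.9 1.54 1.858
v 2.9 -1.738 0.017
v 3.611 -1.765 0.383
v 3.211 -1.088 1.209
v 2.5 -1.062 0.843
v 3.634 -1.44 0.128
v 3.234 -0.763 0.953
v 3.46 -1.194 -0.157
v 3.06 -0.518 0.668
v 3.136 -1.095 -0.396
v 2.736 -0.418 0.43
v 2.749 -1.168 -0.523
v 2.349 -0.491 0.302
v 2.402 -1.394 -0.506
v 2.002 -0.717 0.32
v 2.189 -1.712 -0.349
v 1.789 -1.035 0.477
v 2.166 -2.037 -0.093
v 1.766 -1.36 0.732
v 2.34 -2.282 0.192
v 1.94 -1.606 1.017
v 2.664 -2.382 0.43
v 2.264 -1.705 1.256
v 3.051 -2.309 0.558
v 2.651 -1.632 1.383
v 3.398 -2.083 0.54
v 2.998 -1.406 1.366
v -0.382 -3.857 -2.073
v -0.191 -4.492 -1.591
v -1.452 -3.527 -1.216
v -1.262 -4.163 -0.734
v 0.902 -2.617 -0.946
v 1.092 -3.253 -0.464
v -0.169 -2.288 -0.089
v 0.022 -2.923 0.393
f 2 4 1
f 5 2 1
f 1 4 3
f 3 5 1
f 2 8 4
f 6 2 5
f 6 8 2
f 4 8 3
f 7 5 3
f 3 8 7
f 7 6 5
f 8 6 7
f 10 9 13
f 10 13 11
f 11 13 14
f 11 14 12
f 13 9 15
f 13 15 14
f 14 15 16
f 14 16 12
f 15 9 17
f 15 17 16
f 16 17 18
f 16 18 12
f 17 9 19
f 17 19 18
f 18 19 20
f 18 20 12
f 19 9 21
f 19 21 20
f 20 21 22
f 20 22 12
f 21 9 23
f 21 23 22
f 22 23 24
f 22 24 12
f 23 9 25
f 23 25 24
f 24 25 26
f 24 26 12
f 25 9 27
f 25 27 26
f 26 27 28
f 26 28 12
f 27 9 29
f 27 29 28
f 28 29 30
f 28 30 12
f 29 9 31
f 29 31 30
f 30 31 32
f 30 32 12
f 31 9 33
f 31 33 32
f 32 33 34
f 32 34 12
f 33 9 10
f 33 10 34
f 34 10 11
f 34 11 12
f 36 38 35
f 39 36 35
f 35 38 37
f 37 39 35
f 36 42 38
f 40 36 39
f 40 42 36
f 38 42 37
f 41 39 37
f 37 42 41
f 41 40 39
f 42 40 41



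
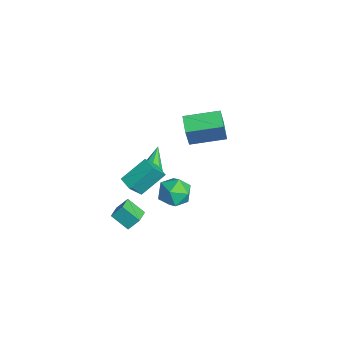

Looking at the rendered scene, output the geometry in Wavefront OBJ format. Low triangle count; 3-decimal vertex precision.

v -4.845 0.673 -0.709
v -4.325 0.316 0.935
v -4.505 2.727 -0.37
v -3.985 2.371 1.273
v -3.715 0.549 -1.093
v -3.195 0.193 0.55
v -3.375 2.604 -0.755
v -2.855 2.247 0.889
v -1.144 -0.159 -3.656
v -0.603 -1.01 -3.323
v -2.497 -0.65 -2.717
v -1.956 -1.501 -2.384
v -1.669 -0.531 -2.063
v -0.833 -0.227 -2.643
v -2.267 -1.433 -3.397
v -1.431 -1.129 -3.977
v -1.298 -1.797 -3.163
v -0.928 -1.24 -2.338
v -2.172 -0.42 -3.702
v -1.802 0.137 -2.877
v 1.513 -2.787 2.39
v 1.913 -2.486 2.664
v 0.507 -2.213 3.23
v 1.748 -2.272 2.321
v 1.446 -2.36 2.019
v 1.183 -2.697 1.934
v 1.114 -3.087 2.117
v 1.278 -3.301 2.46
v 1.58 -3.214 2.762
v 1.843 -2.876 2.847
v -1.087 -4.159 -3.168
v -0.997 -3.541 -2.438
v -0.424 -3.382 -3.907
v -0.334 -2.765 -3.177
v -0.166 -4.655 -2.863
v -0.076 -4.038 -2.133
v 0.497 -3.879 -3.602
v 0.587 -3.261 -2.872
v 2.913 -4.094 2.716
v 3.213 -4.775 3.657
v 2.618 -2.776 3.765
v 2.918 -3.457 4.706
v 3.742 -3.843 2.634
v 4.042 -4.524 3.575
v 3.447 -2.525 3.683
v 3.747 -3.206 4.624
f 2 4 1
f 5 2 1
f 1 4 3
f 3 5 1
f 2 8 4
f 6 2 5
f 6 8 2
f 4 8 3
f 7 5 3
f 3 8 7
f 7 6 5
f 8 6 7
f 9 20 14
f 9 14 10
f 9 10 16
f 9 16 19
f 9 19 20
f 10 14 18
f 14 20 13
f 20 19 11
f 19 16 15
f 16 10 17
f 12 18 13
f 12 13 11
f 12 11 15
f 12 15 17
f 12 17 18
f 13 18 14
f 11 13 20
f 15 11 19
f 17 15 16
f 18 17 10
f 22 21 24
f 22 24 23
f 24 21 25
f 24 25 23
f 25 21 26
f 25 26 23
f 26 21 27
f 26 27 23
f 27 21 28
f 27 28 23
f 28 21 29
f 28 29 23
f 29 21 30
f 29 30 23
f 30 21 22
f 30 22 23
f 32 34 31
f 35 32 31
f 31 34 33
f 33 35 31
f 32 38 34
f 36 32 35
f 36 38 32
f 34 38 33
f 37 35 33
f 33 38 37
f 37 36 35
f 38 36 37
f 40 42 39
f 43 40 39
f 39 42 41
f 41 43 39
f 40 46 42
f 44 40 43
f 44 46 40
f 42 46 41
f 45 43 41
f 41 46 45
f 45 44 43
f 46 44 45



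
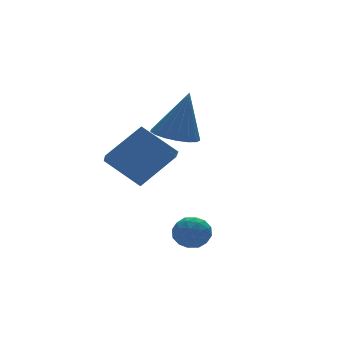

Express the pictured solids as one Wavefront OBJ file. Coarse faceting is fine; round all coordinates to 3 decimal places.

v -4.084 1.589 -2.243
v -4.963 2.805 -1.177
v -3.779 2.283 -2.783
v -4.658 3.498 -1.717
v -2.462 1.762 -1.103
v -3.341 2.977 -0.037
v -2.157 2.455 -1.643
v -3.036 3.671 -0.577
v -3.812 -0.915 -4.059
v -3.348 -1.071 -3.481
v -4.312 -2.029 -3.959
v -3.848 -2.185 -3.381
v -4.399 -1.673 -3.297
v -4.09 -0.985 -3.358
v -3.57 -2.115 -4.082
v -3.261 -1.427 -4.143
v -3.199 -1.813 -3.495
v -3.711 -1.54 -3.01
v -3.949 -1.56 -4.43
v -4.461 -1.287 -3.945
v -3.536 -0.895 -3.778
v -4.124 -2.205 -3.662
v -4.448 -1.904 -3.612
v -4.175 -1.996 -3.272
v -3.973 -0.844 -3.706
v -3.7 -0.936 -3.367
v -4.318 -1.29 -3.258
v -3.96 -2.164 -4.073
v -3.687 -2.256 -3.734
v -3.485 -1.104 -4.168
v -3.212 -1.196 -3.828
v -3.342 -1.81 -4.182
v -3.176 -1.423 -3.447
v -3.469 -2.078 -3.389
v -3.306 -2.037 -3.801
v -3.124 -1.632 -3.837
v -3.477 -1.263 -3.162
v -3.771 -1.917 -3.104
v -4.095 -1.616 -3.054
v -3.913 -1.212 -3.09
v -3.389 -1.699 -3.171
v -3.889 -1.183 -4.336
v -4.183 -1.837 -4.278
v -3.747 -1.888 -4.35
v -3.565 -1.484 -4.386
v -4.191 -1.022 -4.051
v -4.484 -1.677 -3.993
v -4.536 -1.468 -3.603
v -4.354 -1.063 -3.639
v -4.271 -1.401 -4.269
v -2.299 2.291 -0.462
v -1.378 2.191 -0.712
v -1.741 2.189 1.642
v -1.433 2.645 -0.675
v -1.686 3.019 -0.59
v -2.08 3.226 -0.475
v -2.524 3.219 -0.357
v -2.917 2.999 -0.264
v -3.168 2.618 -0.216
v -3.22 2.161 -0.224
v -3.062 1.735 -0.287
v -2.728 1.436 -0.39
v -2.297 1.333 -0.51
v -1.866 1.449 -0.619
v -1.534 1.759 -0.692
f 2 4 1
f 5 2 1
f 1 4 3
f 3 5 1
f 2 8 4
f 6 2 5
f 6 8 2
f 4 8 3
f 7 5 3
f 3 8 7
f 7 6 5
f 8 6 7
f 9 46 25
f 46 20 49
f 25 49 14
f 46 49 25
f 9 25 21
f 25 14 26
f 21 26 10
f 25 26 21
f 9 21 30
f 21 10 31
f 30 31 16
f 21 31 30
f 9 30 42
f 30 16 45
f 42 45 19
f 30 45 42
f 9 42 46
f 42 19 50
f 46 50 20
f 42 50 46
f 10 26 37
f 26 14 40
f 37 40 18
f 26 40 37
f 14 49 27
f 49 20 48
f 27 48 13
f 49 48 27
f 20 50 47
f 50 19 43
f 47 43 11
f 50 43 47
f 19 45 44
f 45 16 32
f 44 32 15
f 45 32 44
f 16 31 36
f 31 10 33
f 36 33 17
f 31 33 36
f 12 38 24
f 38 18 39
f 24 39 13
f 38 39 24
f 12 24 22
f 24 13 23
f 22 23 11
f 24 23 22
f 12 22 29
f 22 11 28
f 29 28 15
f 22 28 29
f 12 29 34
f 29 15 35
f 34 35 17
f 29 35 34
f 12 34 38
f 34 17 41
f 38 41 18
f 34 41 38
f 13 39 27
f 39 18 40
f 27 40 14
f 39 40 27
f 11 23 47
f 23 13 48
f 47 48 20
f 23 48 47
f 15 28 44
f 28 11 43
f 44 43 19
f 28 43 44
f 17 35 36
f 35 15 32
f 36 32 16
f 35 32 36
f 18 41 37
f 41 17 33
f 37 33 10
f 41 33 37
f 52 51 54
f 52 54 53
f 54 51 55
f 54 55 53
f 55 51 56
f 55 56 53
f 56 51 57
f 56 57 53
f 57 51 58
f 57 58 53
f 58 51 59
f 58 59 53
f 59 51 60
f 59 60 53
f 60 51 61
f 60 61 53
f 61 51 62
f 61 62 53
f 62 51 63
f 62 63 53
f 63 51 64
f 63 64 53
f 64 51 65
f 64 65 53
f 65 51 52
f 65 52 53



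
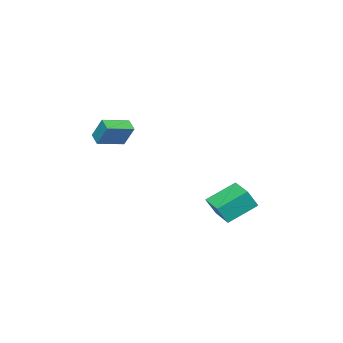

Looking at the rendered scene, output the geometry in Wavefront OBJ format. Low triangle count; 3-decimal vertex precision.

v -3.422 -3.341 1.761
v -3.335 -2.625 3.076
v -2.961 -2.728 1.397
v -2.874 -2.012 2.712
v -2.006 -4.188 2.128
v -1.919 -3.472 3.443
v -1.545 -3.575 1.764
v -1.458 -2.859 3.079
v -5.155 3.649 -2.008
v -4.6 3.295 -0.841
v -4.249 4.868 -2.069
v -3.694 4.513 -0.902
v -3.766 2.567 -2.998
v -3.211 2.212 -1.831
v -2.86 3.785 -3.059
v -2.305 3.431 -1.892
f 2 4 1
f 5 2 1
f 1 4 3
f 3 5 1
f 2 8 4
f 6 2 5
f 6 8 2
f 4 8 3
f 7 5 3
f 3 8 7
f 7 6 5
f 8 6 7
f 10 12 9
f 13 10 9
f 9 12 11
f 11 13 9
f 10 16 12
f 14 10 13
f 14 16 10
f 12 16 11
f 15 13 11
f 11 16 15
f 15 14 13
f 16 14 15



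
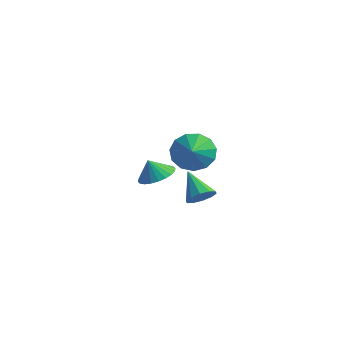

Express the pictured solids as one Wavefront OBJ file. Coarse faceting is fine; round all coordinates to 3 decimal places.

v 2.67 -2.516 3.709
v 3.577 -2.117 3.391
v 3.19 -3.264 4.251
v 3.444 -1.846 3.893
v 3.066 -1.787 4.337
v 2.562 -1.959 4.581
v 2.093 -2.309 4.549
v 1.807 -2.723 4.25
v 1.795 -3.072 3.779
v 2.061 -3.245 3.286
v 2.52 -3.185 2.928
v 3.028 -2.914 2.817
v 3.422 -2.515 2.99
v -3.009 1.834 -1.729
v -2.314 1.141 -1.605
v -3.391 1.626 -0.751
v -2.133 1.453 -1.469
v -2.086 1.824 -1.371
v -2.18 2.197 -1.328
v -2.4 2.514 -1.346
v -2.712 2.727 -1.423
v -3.07 2.805 -1.546
v -3.419 2.735 -1.697
v -3.705 2.528 -1.852
v -3.885 2.215 -1.989
v -3.932 1.844 -2.087
v -3.839 1.472 -2.13
v -3.619 1.155 -2.111
v -3.307 0.941 -2.035
v -2.949 0.863 -1.912
v -2.6 0.933 -1.761
v -0.532 2.166 -2.516
v 0.012 2.579 -2.099
v -1.788 2.694 -1.404
v -0.172 2.877 -2.448
v -0.493 2.904 -2.823
v -0.828 2.648 -3.081
v -1.051 2.209 -3.123
v -1.075 1.753 -2.934
v -0.891 1.454 -2.585
v -0.57 1.428 -2.21
v -0.235 1.683 -1.952
v -0.012 2.123 -1.909
f 2 1 4
f 2 4 3
f 4 1 5
f 4 5 3
f 5 1 6
f 5 6 3
f 6 1 7
f 6 7 3
f 7 1 8
f 7 8 3
f 8 1 9
f 8 9 3
f 9 1 10
f 9 10 3
f 10 1 11
f 10 11 3
f 11 1 12
f 11 12 3
f 12 1 13
f 12 13 3
f 13 1 2
f 13 2 3
f 15 14 17
f 15 17 16
f 17 14 18
f 17 18 16
f 18 14 19
f 18 19 16
f 19 14 20
f 19 20 16
f 20 14 21
f 20 21 16
f 21 14 22
f 21 22 16
f 22 14 23
f 22 23 16
f 23 14 24
f 23 24 16
f 24 14 25
f 24 25 16
f 25 14 26
f 25 26 16
f 26 14 27
f 26 27 16
f 27 14 28
f 27 28 16
f 28 14 29
f 28 29 16
f 29 14 30
f 29 30 16
f 30 14 31
f 30 31 16
f 31 14 15
f 31 15 16
f 33 32 35
f 33 35 34
f 35 32 36
f 35 36 34
f 36 32 37
f 36 37 34
f 37 32 38
f 37 38 34
f 38 32 39
f 38 39 34
f 39 32 40
f 39 40 34
f 40 32 41
f 40 41 34
f 41 32 42
f 41 42 34
f 42 32 43
f 42 43 34
f 43 32 33
f 43 33 34



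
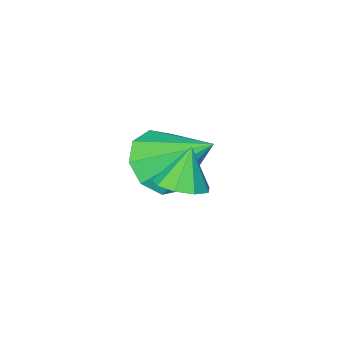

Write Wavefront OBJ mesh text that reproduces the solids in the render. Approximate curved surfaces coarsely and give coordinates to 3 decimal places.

v 1.602 2.359 -0.945
v 2.052 2.779 -0.657
v 1.178 2.121 0.065
v 1.664 3.012 -0.765
v 1.247 2.939 -0.957
v 0.995 2.594 -1.143
v 1.028 2.14 -1.237
v 1.329 1.788 -1.193
v 1.757 1.703 -1.034
v 2.113 1.925 -0.832
v 2.229 2.35 -0.684
v 0.554 -0.214 -2.389
v 1.423 0.248 -2.49
v -0.034 1.194 -0.991
v 0.975 0.5 -2.931
v 0.329 0.417 -3.119
v -0.211 0.039 -2.965
v -0.394 -0.458 -2.542
v -0.133 -0.84 -2.047
v 0.449 -0.93 -1.713
v 1.08 -0.684 -1.695
v 1.465 -0.219 -2.002
f 2 1 4
f 2 4 3
f 4 1 5
f 4 5 3
f 5 1 6
f 5 6 3
f 6 1 7
f 6 7 3
f 7 1 8
f 7 8 3
f 8 1 9
f 8 9 3
f 9 1 10
f 9 10 3
f 10 1 11
f 10 11 3
f 11 1 2
f 11 2 3
f 13 12 15
f 13 15 14
f 15 12 16
f 15 16 14
f 16 12 17
f 16 17 14
f 17 12 18
f 17 18 14
f 18 12 19
f 18 19 14
f 19 12 20
f 19 20 14
f 20 12 21
f 20 21 14
f 21 12 22
f 21 22 14
f 22 12 13
f 22 13 14



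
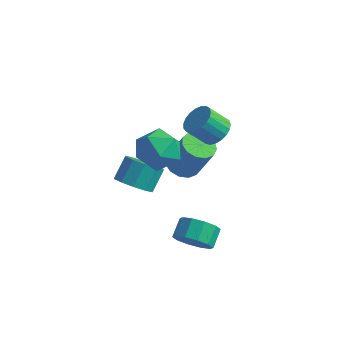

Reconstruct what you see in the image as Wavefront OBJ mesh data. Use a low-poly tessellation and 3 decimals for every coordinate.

v -3.755 0.164 -4.145
v -3.279 -0.533 -3.536
v -3.23 0.4 -2.507
v -3.705 1.096 -3.115
v -2.827 -0.206 -3.854
v -2.777 0.727 -2.825
v -2.729 0.262 -4.284
v -2.679 1.195 -3.254
v -3.023 0.693 -4.66
v -2.973 1.626 -3.63
v -3.596 0.921 -4.839
v -3.547 1.854 -3.81
v -4.23 0.86 -4.753
v -4.181 1.793 -3.724
v -4.683 0.533 -4.435
v -4.633 1.466 -3.406
v -4.781 0.065 -4.006
v -4.731 0.998 -2.976
v -4.487 -0.366 -3.63
v -4.437 0.567 -2.6
v -3.913 -0.594 -3.45
v -3.864 0.339 -2.421
v -0.324 -2.08 0.81
v 0.515 -2.443 1.618
v -1.755 -2.557 2.082
v -0.916 -2.92 2.89
v -1.031 -1.736 2.62
v -0.147 -1.441 1.834
v -1.093 -3.559 1.866
v -0.209 -3.264 1.08
v 0.039 -3.357 2.271
v 0.078 -2.23 2.736
v -1.318 -2.77 0.964
v -1.279 -1.643 1.429
v 2.012 -3.809 -2.523
v 2.891 -3.915 -2.152
v 2.747 -3.057 -1.565
v 1.868 -2.951 -1.937
v 2.936 -3.577 -2.637
v 2.792 -2.718 -2.05
v 2.629 -3.327 -3.079
v 2.485 -2.468 -2.492
v 2.086 -3.261 -3.308
v 1.941 -2.402 -2.721
v 1.514 -3.405 -3.238
v 1.37 -2.546 -2.651
v 1.133 -3.703 -2.895
v 0.989 -2.845 -2.308
v 1.088 -4.042 -2.41
v 0.944 -3.183 -1.823
v 1.395 -4.292 -1.968
v 1.251 -3.433 -1.381
v 1.939 -4.358 -1.739
v 1.794 -3.499 -1.152
v 2.51 -4.214 -1.809
v 2.366 -3.355 -1.222
v -2.363 2.37 -3.564
v -1.673 2.836 -3.906
v -0.727 2.836 -1.998
v -1.417 2.37 -1.656
v -2.008 3.178 -3.74
v -1.062 3.179 -1.832
v -2.456 3.264 -3.518
v -1.51 3.264 -1.61
v -2.874 3.066 -3.311
v -1.928 3.066 -1.402
v -3.13 2.647 -3.184
v -2.184 2.647 -1.276
v -3.143 2.14 -3.178
v -2.196 2.14 -1.269
v -2.907 1.706 -3.294
v -1.961 1.706 -1.386
v -2.499 1.483 -3.496
v -1.553 1.483 -1.588
v -2.048 1.541 -3.72
v -1.102 1.542 -1.812
v -1.697 1.863 -3.894
v -0.751 1.863 -1.986
v -1.557 2.345 -3.964
v -0.611 2.346 -2.055
v -0.575 2.556 -0.413
v 0.047 1.953 -0.329
v -0.683 1.342 0.697
v -1.305 1.944 0.613
v 0.158 2.209 -0.098
v -0.572 1.598 0.928
v 0.142 2.524 0.079
v -0.588 1.913 1.105
v 0.002 2.845 0.17
v -0.728 2.234 1.196
v -0.237 3.116 0.161
v -0.968 2.505 1.187
v -0.536 3.29 0.052
v -1.266 2.679 1.078
v -0.84 3.337 -0.137
v -1.571 2.726 0.889
v -1.099 3.249 -0.374
v -1.83 2.637 0.652
v -1.268 3.041 -0.617
v -1.998 2.429 0.409
v -1.316 2.749 -0.826
v -2.046 2.138 0.201
v -1.236 2.424 -0.963
v -1.967 1.812 0.064
v -1.042 2.121 -1.004
v -1.773 1.51 0.022
v -0.767 1.894 -0.944
v -1.498 1.283 0.082
v -0.459 1.781 -0.792
v -1.189 1.17 0.234
v -0.171 1.802 -0.574
v -0.901 1.191 0.452
f 2 1 5
f 2 5 3
f 3 5 6
f 3 6 4
f 5 1 7
f 5 7 6
f 6 7 8
f 6 8 4
f 7 1 9
f 7 9 8
f 8 9 10
f 8 10 4
f 9 1 11
f 9 11 10
f 10 11 12
f 10 12 4
f 11 1 13
f 11 13 12
f 12 13 14
f 12 14 4
f 13 1 15
f 13 15 14
f 14 15 16
f 14 16 4
f 15 1 17
f 15 17 16
f 16 17 18
f 16 18 4
f 17 1 19
f 17 19 18
f 18 19 20
f 18 20 4
f 19 1 21
f 19 21 20
f 20 21 22
f 20 22 4
f 21 1 2
f 21 2 22
f 22 2 3
f 22 3 4
f 23 34 28
f 23 28 24
f 23 24 30
f 23 30 33
f 23 33 34
f 24 28 32
f 28 34 27
f 34 33 25
f 33 30 29
f 30 24 31
f 26 32 27
f 26 27 25
f 26 25 29
f 26 29 31
f 26 31 32
f 27 32 28
f 25 27 34
f 29 25 33
f 31 29 30
f 32 31 24
f 36 35 39
f 36 39 37
f 37 39 40
f 37 40 38
f 39 35 41
f 39 41 40
f 40 41 42
f 40 42 38
f 41 35 43
f 41 43 42
f 42 43 44
f 42 44 38
f 43 35 45
f 43 45 44
f 44 45 46
f 44 46 38
f 45 35 47
f 45 47 46
f 46 47 48
f 46 48 38
f 47 35 49
f 47 49 48
f 48 49 50
f 48 50 38
f 49 35 51
f 49 51 50
f 50 51 52
f 50 52 38
f 51 35 53
f 51 53 52
f 52 53 54
f 52 54 38
f 53 35 55
f 53 55 54
f 54 55 56
f 54 56 38
f 55 35 36
f 55 36 56
f 56 36 37
f 56 37 38
f 58 57 61
f 58 61 59
f 59 61 62
f 59 62 60
f 61 57 63
f 61 63 62
f 62 63 64
f 62 64 60
f 63 57 65
f 63 65 64
f 64 65 66
f 64 66 60
f 65 57 67
f 65 67 66
f 66 67 68
f 66 68 60
f 67 57 69
f 67 69 68
f 68 69 70
f 68 70 60
f 69 57 71
f 69 71 70
f 70 71 72
f 70 72 60
f 71 57 73
f 71 73 72
f 72 73 74
f 72 74 60
f 73 57 75
f 73 75 74
f 74 75 76
f 74 76 60
f 75 57 77
f 75 77 76
f 76 77 78
f 76 78 60
f 77 57 79
f 77 79 78
f 78 79 80
f 78 80 60
f 79 57 58
f 79 58 80
f 80 58 59
f 80 59 60
f 82 81 85
f 82 85 83
f 83 85 86
f 83 86 84
f 85 81 87
f 85 87 86
f 86 87 88
f 86 88 84
f 87 81 89
f 87 89 88
f 88 89 90
f 88 90 84
f 89 81 91
f 89 91 90
f 90 91 92
f 90 92 84
f 91 81 93
f 91 93 92
f 92 93 94
f 92 94 84
f 93 81 95
f 93 95 94
f 94 95 96
f 94 96 84
f 95 81 97
f 95 97 96
f 96 97 98
f 96 98 84
f 97 81 99
f 97 99 98
f 98 99 100
f 98 100 84
f 99 81 101
f 99 101 100
f 100 101 102
f 100 102 84
f 101 81 103
f 101 103 102
f 102 103 104
f 102 104 84
f 103 81 105
f 103 105 104
f 104 105 106
f 104 106 84
f 105 81 107
f 105 107 106
f 106 107 108
f 106 108 84
f 107 81 109
f 107 109 108
f 108 109 110
f 108 110 84
f 109 81 111
f 109 111 110
f 110 111 112
f 110 112 84
f 111 81 82
f 111 82 112
f 112 82 83
f 112 83 84



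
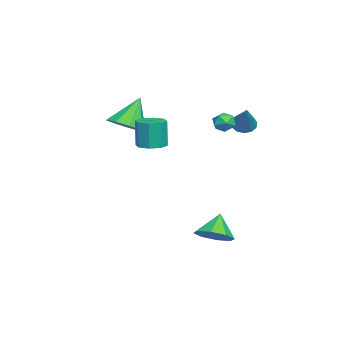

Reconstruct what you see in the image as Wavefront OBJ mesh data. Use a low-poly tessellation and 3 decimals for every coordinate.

v -4.159 2.54 2.278
v -3.815 2.968 1.86
v -2.801 2.84 3.702
v -4.069 3.187 2.056
v -4.352 3.201 2.323
v -4.573 3.005 2.576
v -4.663 2.661 2.734
v -4.593 2.279 2.747
v -4.385 1.98 2.612
v -4.105 1.858 2.371
v -3.843 1.953 2.1
v -3.681 2.235 1.886
v -3.67 2.613 1.797
v -1.479 2.284 3.729
v -0.938 2.064 3.375
v -2.142 1.656 3.105
v -1.601 1.436 2.751
v -1.683 1.247 3.402
v -1.273 1.635 3.788
v -1.807 2.085 2.692
v -1.397 2.473 3.078
v -1.14 1.941 2.734
v -1.064 1.423 3.173
v -2.016 2.297 3.307
v -1.94 1.779 3.746
v 1.49 1.795 -3.371
v 2.314 1.744 -2.738
v 0.61 1.985 -2.209
v 2.159 2.487 -2.978
v 1.612 2.825 -3.447
v 0.994 2.559 -3.872
v 0.666 1.845 -4.004
v 0.822 1.102 -3.764
v 1.368 0.765 -3.294
v 1.987 1.031 -2.869
v 1.685 -1.238 2.643
v 2.246 -1.779 2.674
v 2.115 -1.824 4.248
v 1.555 -1.282 4.217
v 2.463 -1.224 2.708
v 2.332 -1.269 4.282
v 2.224 -0.677 2.704
v 2.093 -0.721 4.278
v 1.67 -0.458 2.664
v 1.539 -0.503 4.238
v 1.125 -0.696 2.612
v 0.994 -0.741 4.186
v 0.908 -1.251 2.578
v 0.777 -1.296 4.152
v 1.147 -1.799 2.582
v 1.016 -1.843 4.156
v 1.701 -2.017 2.622
v 1.57 -2.062 4.196
v -1.661 -3.147 2.681
v -0.774 -3.459 3.232
v -2.499 -2.533 4.379
v -0.701 -2.751 3.012
v -1.077 -2.227 2.638
v -1.726 -2.134 2.283
v -2.345 -2.514 2.115
v -2.644 -3.191 2.212
v -2.482 -3.846 2.528
v -1.937 -4.175 2.916
v -1.262 -4.022 3.194
f 2 1 4
f 2 4 3
f 4 1 5
f 4 5 3
f 5 1 6
f 5 6 3
f 6 1 7
f 6 7 3
f 7 1 8
f 7 8 3
f 8 1 9
f 8 9 3
f 9 1 10
f 9 10 3
f 10 1 11
f 10 11 3
f 11 1 12
f 11 12 3
f 12 1 13
f 12 13 3
f 13 1 2
f 13 2 3
f 14 25 19
f 14 19 15
f 14 15 21
f 14 21 24
f 14 24 25
f 15 19 23
f 19 25 18
f 25 24 16
f 24 21 20
f 21 15 22
f 17 23 18
f 17 18 16
f 17 16 20
f 17 20 22
f 17 22 23
f 18 23 19
f 16 18 25
f 20 16 24
f 22 20 21
f 23 22 15
f 27 26 29
f 27 29 28
f 29 26 30
f 29 30 28
f 30 26 31
f 30 31 28
f 31 26 32
f 31 32 28
f 32 26 33
f 32 33 28
f 33 26 34
f 33 34 28
f 34 26 35
f 34 35 28
f 35 26 27
f 35 27 28
f 37 36 40
f 37 40 38
f 38 40 41
f 38 41 39
f 40 36 42
f 40 42 41
f 41 42 43
f 41 43 39
f 42 36 44
f 42 44 43
f 43 44 45
f 43 45 39
f 44 36 46
f 44 46 45
f 45 46 47
f 45 47 39
f 46 36 48
f 46 48 47
f 47 48 49
f 47 49 39
f 48 36 50
f 48 50 49
f 49 50 51
f 49 51 39
f 50 36 52
f 50 52 51
f 51 52 53
f 51 53 39
f 52 36 37
f 52 37 53
f 53 37 38
f 53 38 39
f 55 54 57
f 55 57 56
f 57 54 58
f 57 58 56
f 58 54 59
f 58 59 56
f 59 54 60
f 59 60 56
f 60 54 61
f 60 61 56
f 61 54 62
f 61 62 56
f 62 54 63
f 62 63 56
f 63 54 64
f 63 64 56
f 64 54 55
f 64 55 56



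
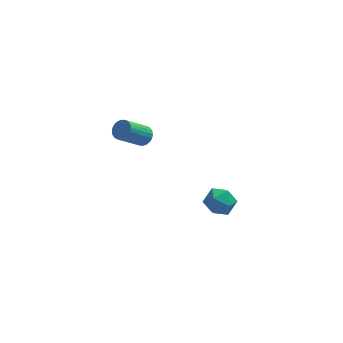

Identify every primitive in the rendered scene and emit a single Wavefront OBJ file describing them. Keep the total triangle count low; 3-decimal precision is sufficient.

v 1.804 0.82 -3.595
v 2.329 0.005 -3.791
v 0.451 -0.025 -3.709
v 0.976 -0.84 -3.905
v 1.009 -0.436 -3.004
v 1.845 0.086 -2.933
v 0.935 -0.106 -4.567
v 1.771 0.416 -4.496
v 1.792 -0.567 -4.392
v 1.838 -0.77 -3.426
v 0.942 0.75 -4.074
v 0.988 0.547 -3.108
v -2.701 -0.293 2.554
v -2.372 -0.818 2.553
v -3.51 -1.533 3.825
v -3.839 -1.007 3.826
v -2.259 -0.692 2.725
v -3.397 -1.407 3.997
v -2.213 -0.505 2.872
v -3.351 -1.22 4.143
v -2.241 -0.286 2.97
v -3.379 -1 4.241
v -2.339 -0.068 3.005
v -3.477 -0.782 4.276
v -2.493 0.116 2.971
v -3.631 -0.598 4.242
v -2.678 0.238 2.874
v -3.816 -0.476 4.145
v -2.866 0.279 2.728
v -4.004 -0.435 3.999
v -3.03 0.233 2.555
v -4.168 -0.482 3.827
v -3.143 0.107 2.383
v -4.281 -0.608 3.655
v -3.189 -0.08 2.237
v -4.327 -0.795 3.508
v -3.161 -0.3 2.139
v -4.299 -1.014 3.41
v -3.063 -0.518 2.104
v -4.201 -1.232 3.375
v -2.909 -0.702 2.138
v -4.047 -1.416 3.409
v -2.724 -0.824 2.235
v -3.862 -1.538 3.506
v -2.536 -0.865 2.381
v -3.674 -1.579 3.652
f 1 12 6
f 1 6 2
f 1 2 8
f 1 8 11
f 1 11 12
f 2 6 10
f 6 12 5
f 12 11 3
f 11 8 7
f 8 2 9
f 4 10 5
f 4 5 3
f 4 3 7
f 4 7 9
f 4 9 10
f 5 10 6
f 3 5 12
f 7 3 11
f 9 7 8
f 10 9 2
f 14 13 17
f 14 17 15
f 15 17 18
f 15 18 16
f 17 13 19
f 17 19 18
f 18 19 20
f 18 20 16
f 19 13 21
f 19 21 20
f 20 21 22
f 20 22 16
f 21 13 23
f 21 23 22
f 22 23 24
f 22 24 16
f 23 13 25
f 23 25 24
f 24 25 26
f 24 26 16
f 25 13 27
f 25 27 26
f 26 27 28
f 26 28 16
f 27 13 29
f 27 29 28
f 28 29 30
f 28 30 16
f 29 13 31
f 29 31 30
f 30 31 32
f 30 32 16
f 31 13 33
f 31 33 32
f 32 33 34
f 32 34 16
f 33 13 35
f 33 35 34
f 34 35 36
f 34 36 16
f 35 13 37
f 35 37 36
f 36 37 38
f 36 38 16
f 37 13 39
f 37 39 38
f 38 39 40
f 38 40 16
f 39 13 41
f 39 41 40
f 40 41 42
f 40 42 16
f 41 13 43
f 41 43 42
f 42 43 44
f 42 44 16
f 43 13 45
f 43 45 44
f 44 45 46
f 44 46 16
f 45 13 14
f 45 14 46
f 46 14 15
f 46 15 16



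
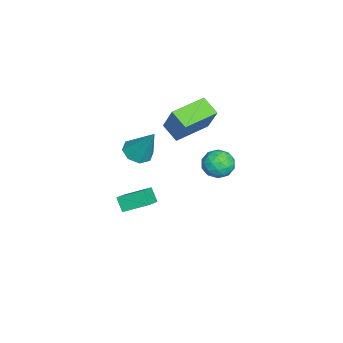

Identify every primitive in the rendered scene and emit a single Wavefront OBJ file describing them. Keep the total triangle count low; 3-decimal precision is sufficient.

v 2.635 2.878 2.141
v 3.253 3.44 2.394
v 3.587 2.18 1.366
v 4.205 2.742 1.619
v 3.862 2.181 2.194
v 3.274 2.613 2.673
v 3.566 3.007 1.087
v 2.978 3.439 1.566
v 3.829 3.519 1.743
v 4.012 3.009 2.427
v 2.828 2.611 1.333
v 3.011 2.101 2.017
v 2.861 3.22 2.336
v 3.979 2.4 1.424
v 3.778 2.07 1.762
v 4.141 2.4 1.911
v 2.873 2.734 2.499
v 3.236 3.064 2.648
v 3.594 2.325 2.53
v 3.604 2.556 1.112
v 3.967 2.886 1.261
v 2.699 3.22 1.849
v 3.062 3.55 1.998
v 3.246 3.295 1.23
v 3.562 3.597 2.102
v 4.122 3.187 1.646
v 3.746 3.343 1.334
v 3.401 3.596 1.615
v 3.67 3.297 2.504
v 4.229 2.887 2.048
v 4.027 2.557 2.386
v 3.682 2.811 2.668
v 4.008 3.344 2.121
v 2.611 2.733 1.712
v 3.17 2.323 1.256
v 3.158 2.809 1.092
v 2.813 3.063 1.374
v 2.718 2.433 2.114
v 3.278 2.023 1.658
v 3.439 2.024 2.145
v 3.094 2.277 2.426
v 2.832 2.276 1.639
v -0.79 1.133 2.513
v 0.007 1.685 4.135
v -0.133 1.88 1.936
v 0.665 2.431 3.558
v 0.595 -0.251 2.302
v 1.393 0.3 3.924
v 1.253 0.495 1.725
v 2.05 1.047 3.347
v 0.955 -1.88 -3.973
v 0.496 -2.247 -3.265
v 0.942 -0.509 -3.272
v 0.483 -0.875 -2.564
v 1.917 -2.125 -3.476
v 1.458 -2.491 -2.768
v 1.904 -0.753 -2.775
v 1.445 -1.12 -2.067
v 3.552 -1.038 2.497
v 4.264 -0.838 2.167
v 4.108 -0.142 4.243
v 3.832 -0.402 2.081
v 3.236 -0.339 2.238
v 2.825 -0.685 2.547
v 2.84 -1.239 2.827
v 3.272 -1.675 2.913
v 3.868 -1.738 2.756
v 4.279 -1.391 2.447
f 1 38 17
f 38 12 41
f 17 41 6
f 38 41 17
f 1 17 13
f 17 6 18
f 13 18 2
f 17 18 13
f 1 13 22
f 13 2 23
f 22 23 8
f 13 23 22
f 1 22 34
f 22 8 37
f 34 37 11
f 22 37 34
f 1 34 38
f 34 11 42
f 38 42 12
f 34 42 38
f 2 18 29
f 18 6 32
f 29 32 10
f 18 32 29
f 6 41 19
f 41 12 40
f 19 40 5
f 41 40 19
f 12 42 39
f 42 11 35
f 39 35 3
f 42 35 39
f 11 37 36
f 37 8 24
f 36 24 7
f 37 24 36
f 8 23 28
f 23 2 25
f 28 25 9
f 23 25 28
f 4 30 16
f 30 10 31
f 16 31 5
f 30 31 16
f 4 16 14
f 16 5 15
f 14 15 3
f 16 15 14
f 4 14 21
f 14 3 20
f 21 20 7
f 14 20 21
f 4 21 26
f 21 7 27
f 26 27 9
f 21 27 26
f 4 26 30
f 26 9 33
f 30 33 10
f 26 33 30
f 5 31 19
f 31 10 32
f 19 32 6
f 31 32 19
f 3 15 39
f 15 5 40
f 39 40 12
f 15 40 39
f 7 20 36
f 20 3 35
f 36 35 11
f 20 35 36
f 9 27 28
f 27 7 24
f 28 24 8
f 27 24 28
f 10 33 29
f 33 9 25
f 29 25 2
f 33 25 29
f 44 46 43
f 47 44 43
f 43 46 45
f 45 47 43
f 44 50 46
f 48 44 47
f 48 50 44
f 46 50 45
f 49 47 45
f 45 50 49
f 49 48 47
f 50 48 49
f 52 54 51
f 55 52 51
f 51 54 53
f 53 55 51
f 52 58 54
f 56 52 55
f 56 58 52
f 54 58 53
f 57 55 53
f 53 58 57
f 57 56 55
f 58 56 57
f 60 59 62
f 60 62 61
f 62 59 63
f 62 63 61
f 63 59 64
f 63 64 61
f 64 59 65
f 64 65 61
f 65 59 66
f 65 66 61
f 66 59 67
f 66 67 61
f 67 59 68
f 67 68 61
f 68 59 60
f 68 60 61



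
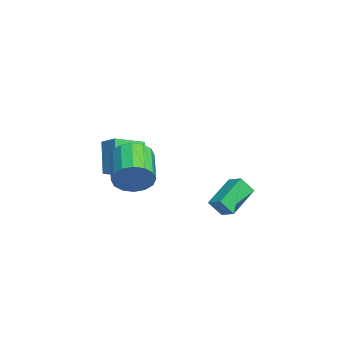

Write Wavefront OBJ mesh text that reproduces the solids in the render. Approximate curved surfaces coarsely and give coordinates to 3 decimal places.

v 2.146 0.939 -0.55
v 0.933 2.001 0.357
v 2.088 1.554 -1.348
v 0.874 2.616 -0.442
v 2.786 1.404 -0.238
v 1.572 2.466 0.668
v 2.727 2.019 -1.037
v 1.514 3.081 -0.13
v -4.914 -1.999 0.493
v -4.005 -3.482 1.094
v -4.246 -1.413 0.93
v -3.338 -2.896 1.53
v -3.822 -2.004 -1.17
v -2.914 -3.487 -0.57
v -3.155 -1.418 -0.734
v -2.246 -2.901 -0.133
v 1.023 -2.29 0.555
v 1.387 -1.815 1.368
v -0.46 -1.756 2.159
v -0.823 -2.23 1.345
v 1.257 -1.433 1.036
v -0.59 -1.374 1.827
v 1.064 -1.281 0.574
v -0.783 -1.221 1.365
v 0.861 -1.399 0.108
v -0.986 -1.339 0.898
v 0.701 -1.755 -0.24
v -1.146 -1.696 0.551
v 0.627 -2.255 -0.374
v -1.22 -2.196 0.417
v 0.66 -2.764 -0.259
v -1.187 -2.705 0.532
v 0.79 -3.146 0.073
v -1.057 -3.087 0.864
v 0.983 -3.299 0.535
v -0.864 -3.239 1.326
v 1.186 -3.181 1.002
v -0.661 -3.121 1.792
v 1.346 -2.824 1.349
v -0.501 -2.765 2.14
v 1.42 -2.324 1.483
v -0.427 -2.265 2.274
f 2 4 1
f 5 2 1
f 1 4 3
f 3 5 1
f 2 8 4
f 6 2 5
f 6 8 2
f 4 8 3
f 7 5 3
f 3 8 7
f 7 6 5
f 8 6 7
f 10 12 9
f 13 10 9
f 9 12 11
f 11 13 9
f 10 16 12
f 14 10 13
f 14 16 10
f 12 16 11
f 15 13 11
f 11 16 15
f 15 14 13
f 16 14 15
f 18 17 21
f 18 21 19
f 19 21 22
f 19 22 20
f 21 17 23
f 21 23 22
f 22 23 24
f 22 24 20
f 23 17 25
f 23 25 24
f 24 25 26
f 24 26 20
f 25 17 27
f 25 27 26
f 26 27 28
f 26 28 20
f 27 17 29
f 27 29 28
f 28 29 30
f 28 30 20
f 29 17 31
f 29 31 30
f 30 31 32
f 30 32 20
f 31 17 33
f 31 33 32
f 32 33 34
f 32 34 20
f 33 17 35
f 33 35 34
f 34 35 36
f 34 36 20
f 35 17 37
f 35 37 36
f 36 37 38
f 36 38 20
f 37 17 39
f 37 39 38
f 38 39 40
f 38 40 20
f 39 17 41
f 39 41 40
f 40 41 42
f 40 42 20
f 41 17 18
f 41 18 42
f 42 18 19
f 42 19 20



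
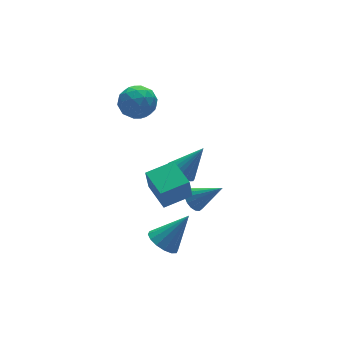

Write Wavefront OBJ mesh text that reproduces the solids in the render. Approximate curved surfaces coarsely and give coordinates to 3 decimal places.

v 2.036 2.438 -3.8
v 2.695 2.257 -4.369
v 3.344 2.302 -2.24
v 2.71 2.626 -4.349
v 2.609 2.963 -4.234
v 2.408 3.209 -4.044
v 2.143 3.322 -3.812
v 1.86 3.282 -3.578
v 1.606 3.096 -3.382
v 1.428 2.797 -3.258
v 1.354 2.436 -3.228
v 1.398 2.075 -3.297
v 1.553 1.777 -3.452
v 1.791 1.593 -3.668
v 2.071 1.556 -3.907
v 2.346 1.671 -4.127
v 2.566 1.919 -4.29
v -2.424 -3.443 -2.492
v -1.829 -3.915 -3.046
v -1.016 -3.597 -0.848
v -1.71 -3.447 -3.104
v -1.783 -2.977 -2.998
v -2.028 -2.633 -2.756
v -2.378 -2.506 -2.444
v -2.741 -2.63 -2.144
v -3.019 -2.972 -1.938
v -3.138 -3.44 -1.88
v -3.065 -3.909 -1.987
v -2.82 -4.254 -2.228
v -2.47 -4.381 -2.54
v -2.107 -4.257 -2.84
v -1.119 3.447 3.173
v -0.133 3.487 2.679
v -0.787 1.773 3.701
v 0.199 1.813 3.207
v 0.008 2.423 4.107
v -0.197 3.457 3.781
v -0.723 1.803 2.599
v -0.928 2.837 2.273
v 0.112 2.47 2.324
v 0.564 2.854 3.256
v -1.484 2.406 3.124
v -1.032 2.79 4.056
v -0.655 3.614 2.88
v -0.265 1.646 3.5
v -0.378 2.005 4.029
v 0.202 2.028 3.739
v -0.693 3.597 3.527
v -0.113 3.62 3.237
v -0.031 2.995 4.076
v -0.807 1.64 3.143
v -0.227 1.663 2.853
v -1.122 3.232 2.641
v -0.542 3.255 2.351
v -0.889 2.265 2.304
v 0.069 3.04 2.381
v 0.264 2.056 2.691
v -0.278 2.05 2.334
v -0.398 2.658 2.142
v 0.334 3.265 2.928
v 0.529 2.281 3.239
v 0.417 2.64 3.768
v 0.296 3.248 3.576
v 0.478 2.668 2.72
v -1.449 2.979 3.141
v -1.254 1.995 3.452
v -1.216 2.012 2.804
v -1.337 2.62 2.612
v -1.184 3.204 3.689
v -0.989 2.22 3.999
v -0.522 2.602 4.238
v -0.642 3.21 4.046
v -1.398 2.592 3.66
v 1.378 -0.048 -3.802
v 1.985 0.137 -4.22
v 2.542 -1.012 -2.538
v 1.956 0.412 -3.983
v 1.794 0.581 -3.705
v 1.537 0.606 -3.449
v 1.244 0.482 -3.273
v 0.981 0.236 -3.219
v 0.809 -0.074 -3.298
v 0.768 -0.379 -3.493
v 0.866 -0.608 -3.758
v 1.082 -0.708 -4.033
v 1.365 -0.657 -4.255
v 1.652 -0.467 -4.374
v 1.875 -0.18 -4.361
v -0.65 -0.407 -3.159
v -0.934 -0.587 -1.677
v -0.553 1.375 -2.924
v -0.838 1.195 -1.442
v 0.998 -0.535 -2.858
v 0.713 -0.715 -1.376
v 1.094 1.247 -2.623
v 0.81 1.067 -1.141
f 2 1 4
f 2 4 3
f 4 1 5
f 4 5 3
f 5 1 6
f 5 6 3
f 6 1 7
f 6 7 3
f 7 1 8
f 7 8 3
f 8 1 9
f 8 9 3
f 9 1 10
f 9 10 3
f 10 1 11
f 10 11 3
f 11 1 12
f 11 12 3
f 12 1 13
f 12 13 3
f 13 1 14
f 13 14 3
f 14 1 15
f 14 15 3
f 15 1 16
f 15 16 3
f 16 1 17
f 16 17 3
f 17 1 2
f 17 2 3
f 19 18 21
f 19 21 20
f 21 18 22
f 21 22 20
f 22 18 23
f 22 23 20
f 23 18 24
f 23 24 20
f 24 18 25
f 24 25 20
f 25 18 26
f 25 26 20
f 26 18 27
f 26 27 20
f 27 18 28
f 27 28 20
f 28 18 29
f 28 29 20
f 29 18 30
f 29 30 20
f 30 18 31
f 30 31 20
f 31 18 19
f 31 19 20
f 32 69 48
f 69 43 72
f 48 72 37
f 69 72 48
f 32 48 44
f 48 37 49
f 44 49 33
f 48 49 44
f 32 44 53
f 44 33 54
f 53 54 39
f 44 54 53
f 32 53 65
f 53 39 68
f 65 68 42
f 53 68 65
f 32 65 69
f 65 42 73
f 69 73 43
f 65 73 69
f 33 49 60
f 49 37 63
f 60 63 41
f 49 63 60
f 37 72 50
f 72 43 71
f 50 71 36
f 72 71 50
f 43 73 70
f 73 42 66
f 70 66 34
f 73 66 70
f 42 68 67
f 68 39 55
f 67 55 38
f 68 55 67
f 39 54 59
f 54 33 56
f 59 56 40
f 54 56 59
f 35 61 47
f 61 41 62
f 47 62 36
f 61 62 47
f 35 47 45
f 47 36 46
f 45 46 34
f 47 46 45
f 35 45 52
f 45 34 51
f 52 51 38
f 45 51 52
f 35 52 57
f 52 38 58
f 57 58 40
f 52 58 57
f 35 57 61
f 57 40 64
f 61 64 41
f 57 64 61
f 36 62 50
f 62 41 63
f 50 63 37
f 62 63 50
f 34 46 70
f 46 36 71
f 70 71 43
f 46 71 70
f 38 51 67
f 51 34 66
f 67 66 42
f 51 66 67
f 40 58 59
f 58 38 55
f 59 55 39
f 58 55 59
f 41 64 60
f 64 40 56
f 60 56 33
f 64 56 60
f 75 74 77
f 75 77 76
f 77 74 78
f 77 78 76
f 78 74 79
f 78 79 76
f 79 74 80
f 79 80 76
f 80 74 81
f 80 81 76
f 81 74 82
f 81 82 76
f 82 74 83
f 82 83 76
f 83 74 84
f 83 84 76
f 84 74 85
f 84 85 76
f 85 74 86
f 85 86 76
f 86 74 87
f 86 87 76
f 87 74 88
f 87 88 76
f 88 74 75
f 88 75 76
f 90 92 89
f 93 90 89
f 89 92 91
f 91 93 89
f 90 96 92
f 94 90 93
f 94 96 90
f 92 96 91
f 95 93 91
f 91 96 95
f 95 94 93
f 96 94 95

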